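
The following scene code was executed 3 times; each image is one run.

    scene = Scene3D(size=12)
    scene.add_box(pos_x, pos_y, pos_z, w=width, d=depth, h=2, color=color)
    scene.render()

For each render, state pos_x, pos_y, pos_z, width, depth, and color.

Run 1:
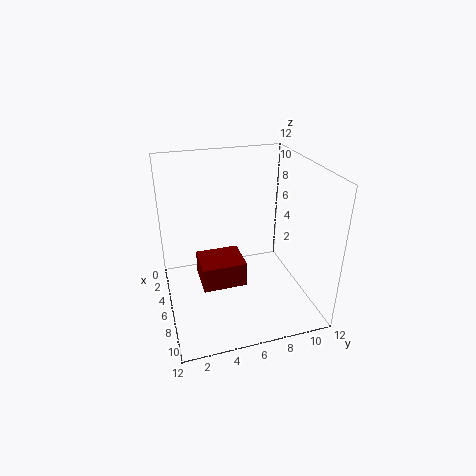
pos_x = 5.5
pos_y = 2.5
pos_z = 3
width = 3
depth = 3.5
color = 'maroon'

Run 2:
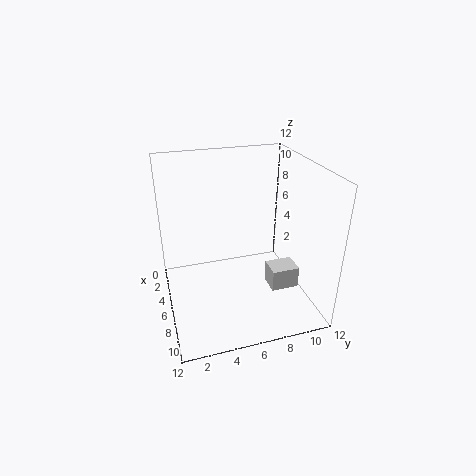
pos_x = 5
pos_y = 9
pos_z = 0.5
width = 2
depth = 2.5
color = 'lightgray'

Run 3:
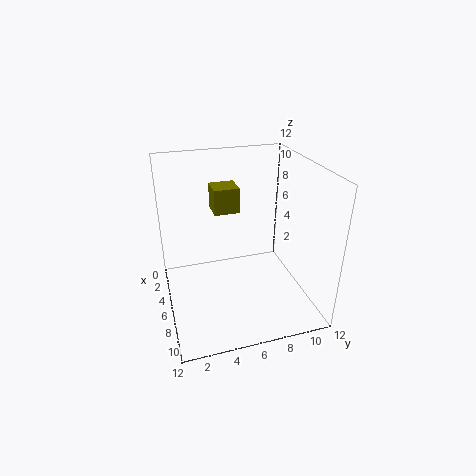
pos_x = 4.5
pos_y = 4
pos_z = 8.5
width = 2
depth = 2
color = 'olive'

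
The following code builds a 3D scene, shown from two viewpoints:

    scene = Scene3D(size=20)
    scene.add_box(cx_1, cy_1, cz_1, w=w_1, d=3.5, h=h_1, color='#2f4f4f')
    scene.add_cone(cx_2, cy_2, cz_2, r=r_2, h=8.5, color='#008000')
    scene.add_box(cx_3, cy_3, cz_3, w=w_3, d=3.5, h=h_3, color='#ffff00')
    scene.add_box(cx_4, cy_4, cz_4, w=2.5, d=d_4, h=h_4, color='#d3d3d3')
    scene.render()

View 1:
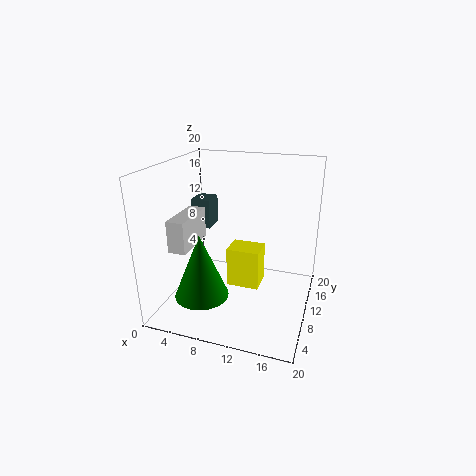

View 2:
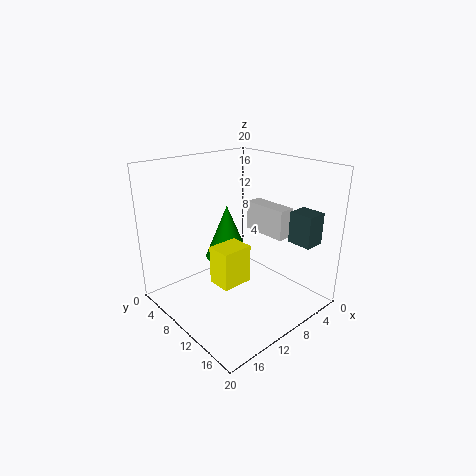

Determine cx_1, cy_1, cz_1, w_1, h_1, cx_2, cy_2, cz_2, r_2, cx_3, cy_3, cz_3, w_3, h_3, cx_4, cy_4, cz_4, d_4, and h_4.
cx_1 = 1; cy_1 = 14; cz_1 = 9; w_1 = 3; h_1 = 4.5; cx_2 = 7; cy_2 = 4; cz_2 = 4; r_2 = 3.5; cx_3 = 9; cy_3 = 8; cz_3 = 3.5; w_3 = 4.5; h_3 = 5.5; cx_4 = 1.5; cy_4 = 5.5; cz_4 = 8.5; d_4 = 7; h_4 = 4.5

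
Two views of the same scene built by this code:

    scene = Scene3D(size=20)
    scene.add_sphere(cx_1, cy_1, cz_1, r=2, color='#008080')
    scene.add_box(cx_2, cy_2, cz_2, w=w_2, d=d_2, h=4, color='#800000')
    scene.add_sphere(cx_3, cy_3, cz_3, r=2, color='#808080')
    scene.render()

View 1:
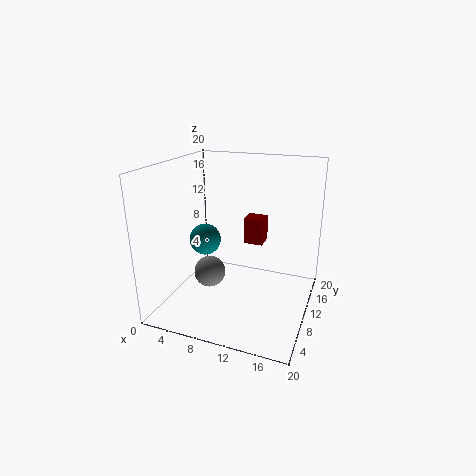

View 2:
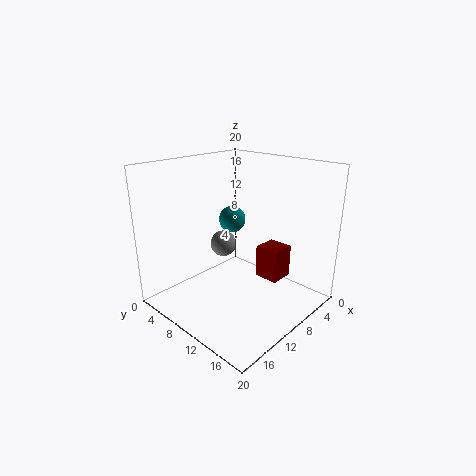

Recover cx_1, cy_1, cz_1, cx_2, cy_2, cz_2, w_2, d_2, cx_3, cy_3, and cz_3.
cx_1 = 7, cy_1 = 6, cz_1 = 11, cx_2 = 9, cy_2 = 15, cz_2 = 7, w_2 = 3, d_2 = 3, cx_3 = 8, cy_3 = 5, cz_3 = 7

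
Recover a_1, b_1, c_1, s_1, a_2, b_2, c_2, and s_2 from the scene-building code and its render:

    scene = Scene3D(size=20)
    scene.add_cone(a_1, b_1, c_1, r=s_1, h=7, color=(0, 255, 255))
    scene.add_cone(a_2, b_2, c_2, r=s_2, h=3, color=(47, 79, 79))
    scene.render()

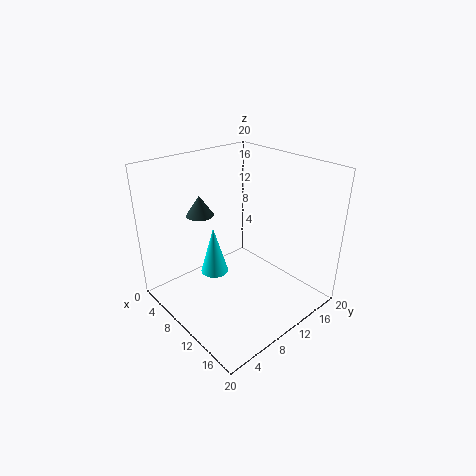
a_1 = 7, b_1 = 8, c_1 = 4, s_1 = 2, a_2 = 4, b_2 = 8, c_2 = 12, s_2 = 2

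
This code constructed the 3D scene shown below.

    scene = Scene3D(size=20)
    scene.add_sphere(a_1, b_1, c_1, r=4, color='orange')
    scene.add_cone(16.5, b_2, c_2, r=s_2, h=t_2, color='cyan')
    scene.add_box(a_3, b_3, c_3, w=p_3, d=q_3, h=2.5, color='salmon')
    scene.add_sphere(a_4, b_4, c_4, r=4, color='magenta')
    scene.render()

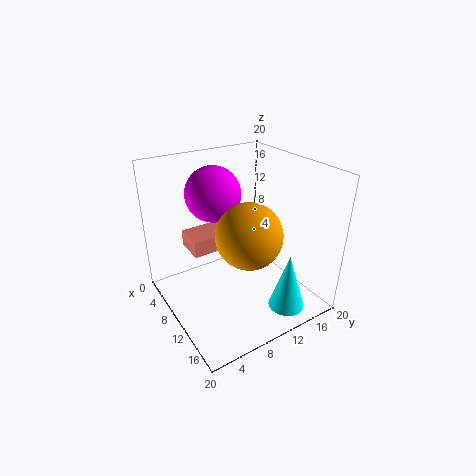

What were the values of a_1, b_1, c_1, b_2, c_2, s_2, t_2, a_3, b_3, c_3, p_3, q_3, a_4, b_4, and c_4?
a_1 = 15.5; b_1 = 8; c_1 = 13.5; b_2 = 14; c_2 = 1; s_2 = 2.5; t_2 = 8; a_3 = 2; b_3 = 5; c_3 = 6.5; p_3 = 4.5; q_3 = 6.5; a_4 = 5; b_4 = 9; c_4 = 15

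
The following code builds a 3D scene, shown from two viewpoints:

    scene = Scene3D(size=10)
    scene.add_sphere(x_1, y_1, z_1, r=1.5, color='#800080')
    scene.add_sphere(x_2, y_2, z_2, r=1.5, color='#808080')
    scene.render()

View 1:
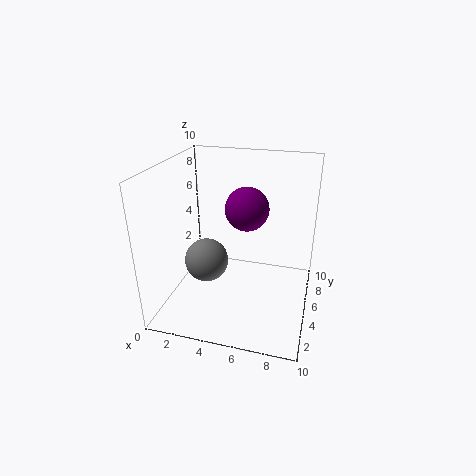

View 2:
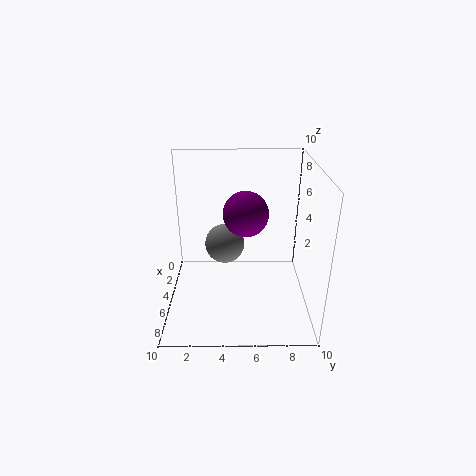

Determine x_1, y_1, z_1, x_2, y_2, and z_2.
x_1 = 5.5; y_1 = 5.5; z_1 = 7; x_2 = 3; y_2 = 4; z_2 = 3.5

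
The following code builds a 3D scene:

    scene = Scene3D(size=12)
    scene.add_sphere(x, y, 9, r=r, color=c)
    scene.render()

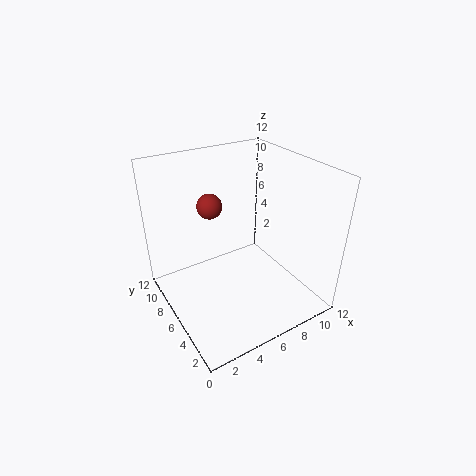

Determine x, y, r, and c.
x = 4, y = 7, r = 1, c = 'brown'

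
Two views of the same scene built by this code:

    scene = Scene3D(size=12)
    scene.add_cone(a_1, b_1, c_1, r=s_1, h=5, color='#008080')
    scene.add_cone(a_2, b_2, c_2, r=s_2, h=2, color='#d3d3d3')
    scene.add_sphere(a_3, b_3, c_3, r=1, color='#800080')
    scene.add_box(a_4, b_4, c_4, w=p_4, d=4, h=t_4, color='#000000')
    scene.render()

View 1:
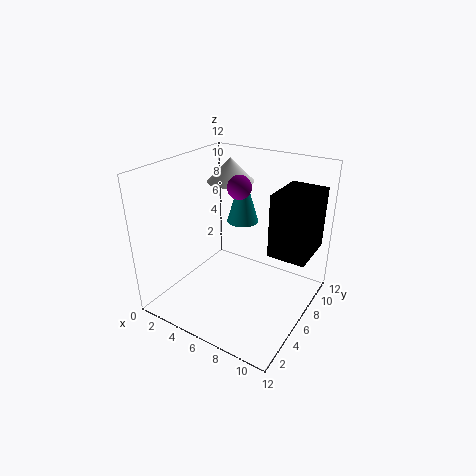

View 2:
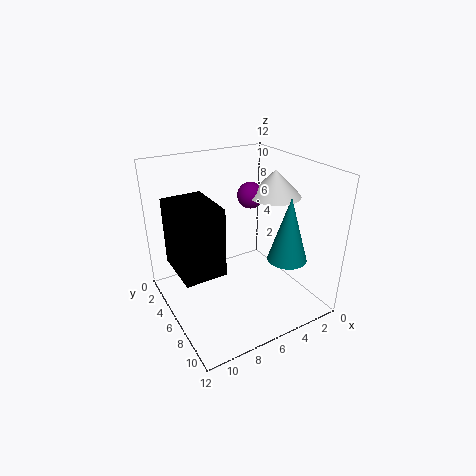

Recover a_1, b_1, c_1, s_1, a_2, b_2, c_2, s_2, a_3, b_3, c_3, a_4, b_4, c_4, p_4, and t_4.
a_1 = 4; b_1 = 10; c_1 = 5.5; s_1 = 1.5; a_2 = 4; b_2 = 8; c_2 = 10; s_2 = 2; a_3 = 5.5; b_3 = 7; c_3 = 10; a_4 = 9; b_4 = 5.5; c_4 = 5.5; p_4 = 3; t_4 = 5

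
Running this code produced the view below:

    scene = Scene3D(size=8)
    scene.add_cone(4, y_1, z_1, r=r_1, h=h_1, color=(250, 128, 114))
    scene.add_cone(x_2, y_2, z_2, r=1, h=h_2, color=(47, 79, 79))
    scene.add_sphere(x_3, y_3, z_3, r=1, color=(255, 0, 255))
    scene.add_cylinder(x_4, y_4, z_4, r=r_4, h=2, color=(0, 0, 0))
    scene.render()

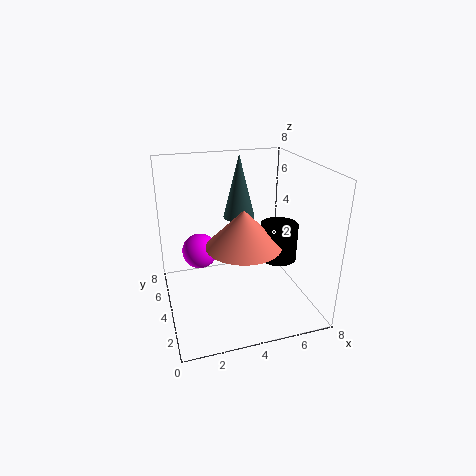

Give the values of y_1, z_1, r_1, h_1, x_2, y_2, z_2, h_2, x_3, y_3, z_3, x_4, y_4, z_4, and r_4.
y_1 = 3; z_1 = 4; r_1 = 2; h_1 = 2; x_2 = 5; y_2 = 7; z_2 = 4; h_2 = 4; x_3 = 2; y_3 = 5; z_3 = 3; x_4 = 6; y_4 = 3; z_4 = 3; r_4 = 1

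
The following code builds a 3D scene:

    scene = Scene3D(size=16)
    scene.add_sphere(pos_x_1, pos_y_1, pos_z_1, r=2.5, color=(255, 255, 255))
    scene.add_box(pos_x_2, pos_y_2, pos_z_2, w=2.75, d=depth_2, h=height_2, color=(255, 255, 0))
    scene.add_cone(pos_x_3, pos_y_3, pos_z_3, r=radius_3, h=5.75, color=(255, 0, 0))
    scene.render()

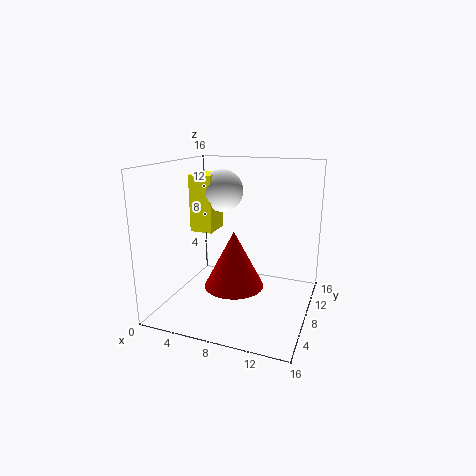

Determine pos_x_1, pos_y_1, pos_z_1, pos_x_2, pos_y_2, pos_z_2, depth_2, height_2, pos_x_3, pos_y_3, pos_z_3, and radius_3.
pos_x_1 = 4.75; pos_y_1 = 11.25; pos_z_1 = 12.5; pos_x_2 = 1.5; pos_y_2 = 9; pos_z_2 = 7.75; depth_2 = 3.5; height_2 = 6.75; pos_x_3 = 9; pos_y_3 = 4.25; pos_z_3 = 4.25; radius_3 = 3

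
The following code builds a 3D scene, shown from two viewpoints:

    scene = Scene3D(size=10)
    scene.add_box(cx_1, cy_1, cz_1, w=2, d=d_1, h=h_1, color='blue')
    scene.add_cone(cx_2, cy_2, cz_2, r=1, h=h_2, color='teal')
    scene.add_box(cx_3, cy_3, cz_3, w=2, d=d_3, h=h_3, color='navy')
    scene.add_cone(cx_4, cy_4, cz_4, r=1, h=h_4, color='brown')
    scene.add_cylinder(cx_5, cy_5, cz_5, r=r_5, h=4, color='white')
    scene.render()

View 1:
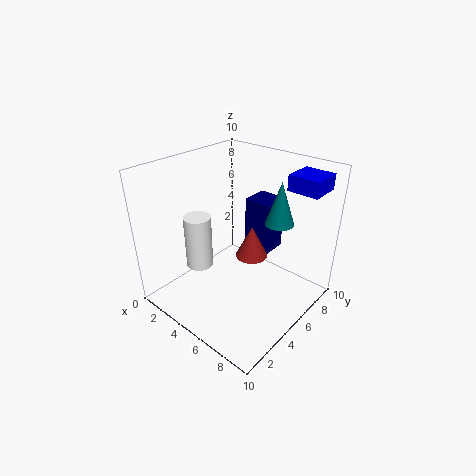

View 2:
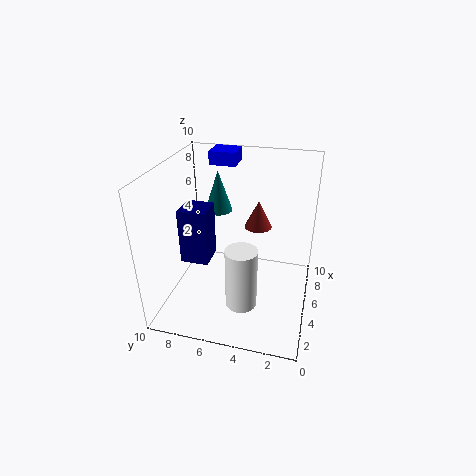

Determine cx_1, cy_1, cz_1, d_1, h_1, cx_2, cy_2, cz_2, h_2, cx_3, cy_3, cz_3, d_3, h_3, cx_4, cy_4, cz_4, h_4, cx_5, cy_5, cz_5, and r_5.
cx_1 = 8; cy_1 = 6; cz_1 = 9; d_1 = 2; h_1 = 1; cx_2 = 7; cy_2 = 7; cz_2 = 6; h_2 = 3; cx_3 = 4; cy_3 = 7; cz_3 = 3; d_3 = 2; h_3 = 4; cx_4 = 7; cy_4 = 4; cz_4 = 5; h_4 = 2; cx_5 = 2; cy_5 = 4; cz_5 = 2; r_5 = 1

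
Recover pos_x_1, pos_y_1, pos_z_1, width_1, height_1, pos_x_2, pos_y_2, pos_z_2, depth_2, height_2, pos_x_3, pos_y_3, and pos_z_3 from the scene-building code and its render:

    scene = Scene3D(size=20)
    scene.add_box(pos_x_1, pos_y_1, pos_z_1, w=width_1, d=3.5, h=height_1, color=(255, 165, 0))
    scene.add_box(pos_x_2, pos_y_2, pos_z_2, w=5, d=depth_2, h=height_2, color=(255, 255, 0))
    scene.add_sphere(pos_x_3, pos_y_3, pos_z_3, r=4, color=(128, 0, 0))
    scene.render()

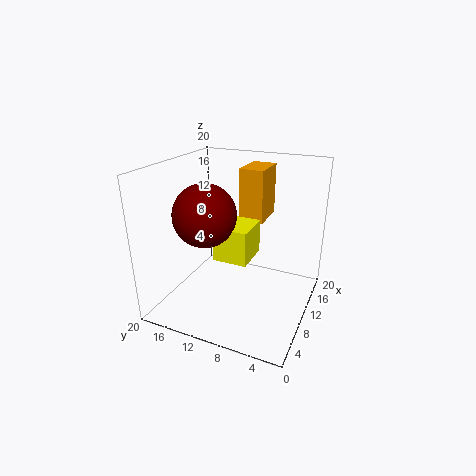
pos_x_1 = 12.5
pos_y_1 = 7.5
pos_z_1 = 11.5
width_1 = 5.5
height_1 = 7.5
pos_x_2 = 5.5
pos_y_2 = 7
pos_z_2 = 8.5
depth_2 = 4.5
height_2 = 4.5
pos_x_3 = 5.5
pos_y_3 = 12.5
pos_z_3 = 14.5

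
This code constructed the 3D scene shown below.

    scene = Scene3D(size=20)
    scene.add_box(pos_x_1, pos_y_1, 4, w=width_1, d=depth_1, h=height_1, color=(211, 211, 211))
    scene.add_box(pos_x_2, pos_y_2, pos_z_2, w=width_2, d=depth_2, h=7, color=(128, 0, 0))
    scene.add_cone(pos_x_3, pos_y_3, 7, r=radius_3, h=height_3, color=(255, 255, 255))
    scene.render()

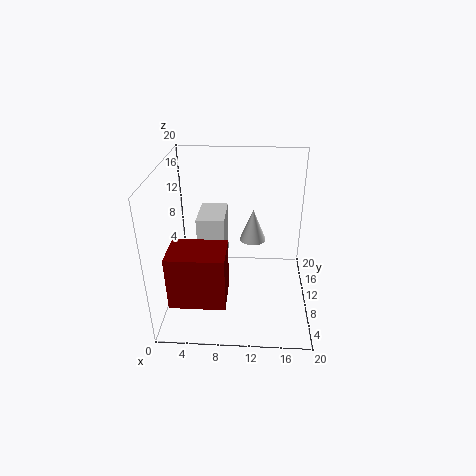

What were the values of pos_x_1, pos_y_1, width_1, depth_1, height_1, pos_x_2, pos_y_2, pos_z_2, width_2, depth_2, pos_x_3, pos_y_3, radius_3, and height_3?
pos_x_1 = 4; pos_y_1 = 11; width_1 = 4; depth_1 = 6; height_1 = 8; pos_x_2 = 2; pos_y_2 = 1; pos_z_2 = 5; width_2 = 7; depth_2 = 5; pos_x_3 = 12; pos_y_3 = 15; radius_3 = 2; height_3 = 5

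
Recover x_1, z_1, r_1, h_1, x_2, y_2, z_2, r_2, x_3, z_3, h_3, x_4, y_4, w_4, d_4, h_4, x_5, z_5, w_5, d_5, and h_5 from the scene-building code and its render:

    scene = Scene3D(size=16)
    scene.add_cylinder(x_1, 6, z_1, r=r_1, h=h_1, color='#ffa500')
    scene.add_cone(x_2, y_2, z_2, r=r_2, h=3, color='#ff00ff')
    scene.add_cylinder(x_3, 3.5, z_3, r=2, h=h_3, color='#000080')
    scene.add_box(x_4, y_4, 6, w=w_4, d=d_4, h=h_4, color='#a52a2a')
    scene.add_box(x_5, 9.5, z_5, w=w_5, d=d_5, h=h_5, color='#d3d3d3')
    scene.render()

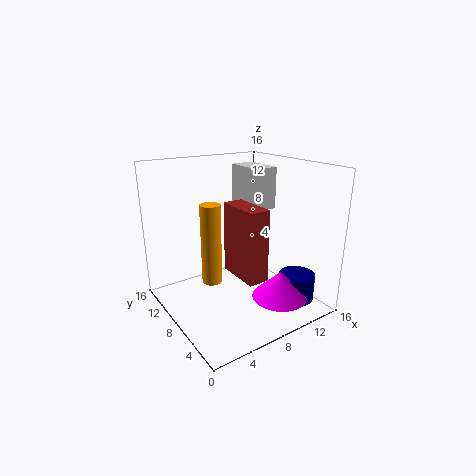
x_1 = 3.5, z_1 = 5, r_1 = 1, h_1 = 8, x_2 = 10.5, y_2 = 3.5, z_2 = 2, r_2 = 3, x_3 = 13, z_3 = 1, h_3 = 3, x_4 = 5, y_4 = 1.5, w_4 = 2, d_4 = 4.5, h_4 = 7, x_5 = 11.5, z_5 = 10, w_5 = 3, d_5 = 5, h_5 = 5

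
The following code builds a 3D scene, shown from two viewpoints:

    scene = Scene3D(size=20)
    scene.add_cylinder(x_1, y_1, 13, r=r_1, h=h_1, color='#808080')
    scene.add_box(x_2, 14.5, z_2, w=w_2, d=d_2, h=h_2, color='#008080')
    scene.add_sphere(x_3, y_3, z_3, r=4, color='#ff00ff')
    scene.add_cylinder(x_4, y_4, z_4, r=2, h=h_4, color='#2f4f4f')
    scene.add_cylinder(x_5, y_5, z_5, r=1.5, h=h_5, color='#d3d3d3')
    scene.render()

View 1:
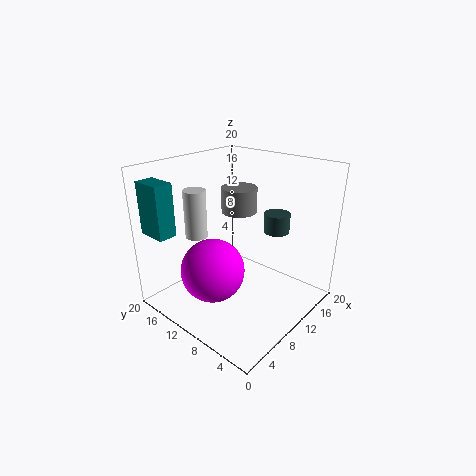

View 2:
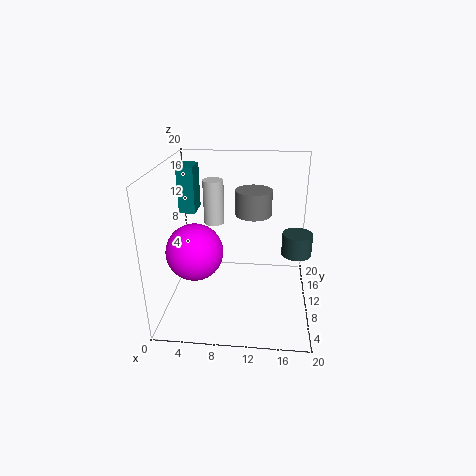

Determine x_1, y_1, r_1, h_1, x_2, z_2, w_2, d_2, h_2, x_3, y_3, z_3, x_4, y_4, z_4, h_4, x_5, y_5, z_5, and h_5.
x_1 = 12
y_1 = 11.5
r_1 = 2.5
h_1 = 3.5
x_2 = 0.5
z_2 = 11.5
w_2 = 2.5
d_2 = 4
h_2 = 7
x_3 = 4
y_3 = 9
z_3 = 8
x_4 = 18
y_4 = 9
z_4 = 8.5
h_4 = 3
x_5 = 6
y_5 = 14
z_5 = 10.5
h_5 = 6.5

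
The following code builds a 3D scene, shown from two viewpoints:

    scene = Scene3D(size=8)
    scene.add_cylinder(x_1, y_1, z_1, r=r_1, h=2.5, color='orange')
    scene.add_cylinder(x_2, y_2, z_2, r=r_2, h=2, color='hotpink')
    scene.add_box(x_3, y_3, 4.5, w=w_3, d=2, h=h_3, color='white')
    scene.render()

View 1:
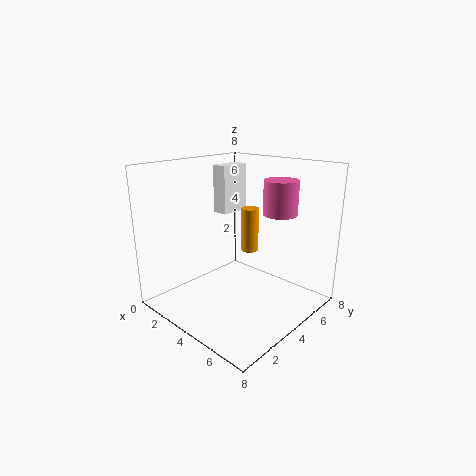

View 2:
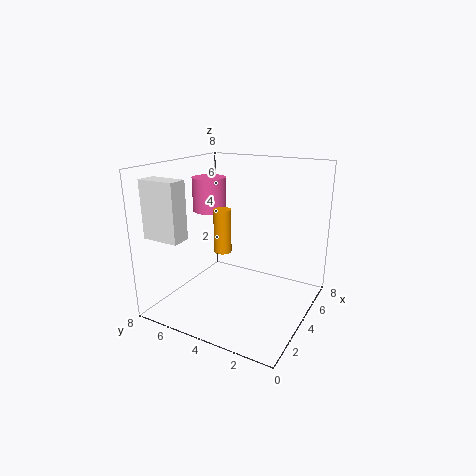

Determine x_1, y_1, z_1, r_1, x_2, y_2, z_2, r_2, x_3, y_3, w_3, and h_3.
x_1 = 4, y_1 = 5, z_1 = 3, r_1 = 0.5, x_2 = 5, y_2 = 6.5, z_2 = 5, r_2 = 1, x_3 = 0.5, y_3 = 5.5, w_3 = 1, h_3 = 3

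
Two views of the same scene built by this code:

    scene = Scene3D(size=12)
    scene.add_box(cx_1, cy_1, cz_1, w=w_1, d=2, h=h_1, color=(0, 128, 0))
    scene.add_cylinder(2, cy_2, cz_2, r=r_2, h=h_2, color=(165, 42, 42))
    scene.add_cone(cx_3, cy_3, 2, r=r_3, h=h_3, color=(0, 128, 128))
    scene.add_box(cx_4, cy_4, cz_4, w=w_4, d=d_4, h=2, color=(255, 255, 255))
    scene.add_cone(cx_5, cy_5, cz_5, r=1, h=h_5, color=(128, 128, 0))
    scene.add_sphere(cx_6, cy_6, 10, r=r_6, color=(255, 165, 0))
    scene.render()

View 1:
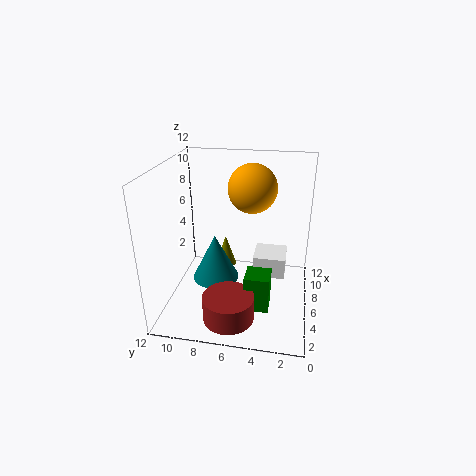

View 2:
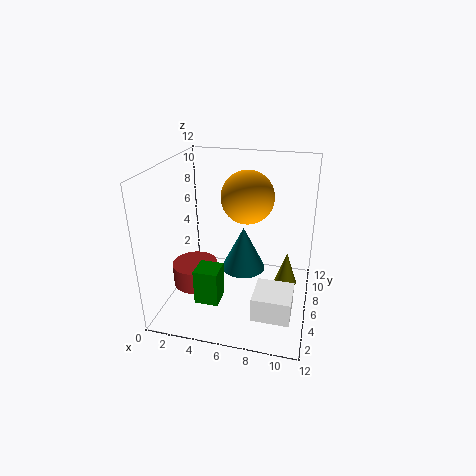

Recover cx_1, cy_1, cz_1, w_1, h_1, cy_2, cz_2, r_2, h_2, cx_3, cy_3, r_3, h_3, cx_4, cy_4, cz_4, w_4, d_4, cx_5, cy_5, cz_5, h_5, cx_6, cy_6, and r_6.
cx_1 = 3; cy_1 = 3; cz_1 = 1; w_1 = 2; h_1 = 3; cy_2 = 6; cz_2 = 1; r_2 = 2; h_2 = 2; cx_3 = 6; cy_3 = 8; r_3 = 2; h_3 = 4; cx_4 = 8; cy_4 = 2; cz_4 = 1; w_4 = 3; d_4 = 3; cx_5 = 10; cy_5 = 8; cz_5 = 1; h_5 = 3; cx_6 = 7; cy_6 = 5; r_6 = 2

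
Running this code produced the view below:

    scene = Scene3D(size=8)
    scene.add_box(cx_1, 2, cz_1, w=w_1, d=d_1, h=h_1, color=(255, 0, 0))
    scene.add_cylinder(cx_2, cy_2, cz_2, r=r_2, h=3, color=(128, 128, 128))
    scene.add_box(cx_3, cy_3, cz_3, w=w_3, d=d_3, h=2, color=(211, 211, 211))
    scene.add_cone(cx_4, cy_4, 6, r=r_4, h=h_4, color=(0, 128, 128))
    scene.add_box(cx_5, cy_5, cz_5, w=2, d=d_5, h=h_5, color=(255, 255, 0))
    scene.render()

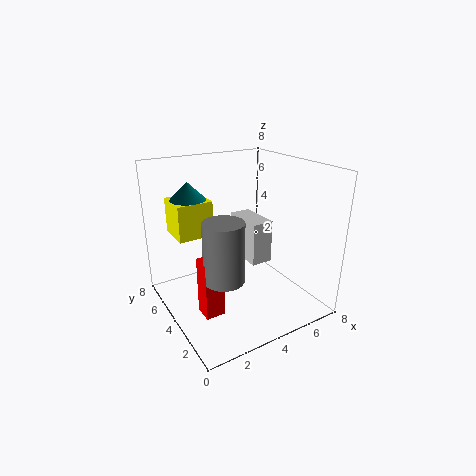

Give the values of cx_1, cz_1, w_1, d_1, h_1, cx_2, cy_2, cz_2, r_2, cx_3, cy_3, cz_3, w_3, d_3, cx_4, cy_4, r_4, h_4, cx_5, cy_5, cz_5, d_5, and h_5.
cx_1 = 1
cz_1 = 1
w_1 = 1
d_1 = 1
h_1 = 3
cx_2 = 2
cy_2 = 2
cz_2 = 3
r_2 = 1
cx_3 = 3
cy_3 = 1
cz_3 = 4
w_3 = 1
d_3 = 2
cx_4 = 2
cy_4 = 6
r_4 = 1
h_4 = 1
cx_5 = 1
cy_5 = 5
cz_5 = 4
d_5 = 2
h_5 = 2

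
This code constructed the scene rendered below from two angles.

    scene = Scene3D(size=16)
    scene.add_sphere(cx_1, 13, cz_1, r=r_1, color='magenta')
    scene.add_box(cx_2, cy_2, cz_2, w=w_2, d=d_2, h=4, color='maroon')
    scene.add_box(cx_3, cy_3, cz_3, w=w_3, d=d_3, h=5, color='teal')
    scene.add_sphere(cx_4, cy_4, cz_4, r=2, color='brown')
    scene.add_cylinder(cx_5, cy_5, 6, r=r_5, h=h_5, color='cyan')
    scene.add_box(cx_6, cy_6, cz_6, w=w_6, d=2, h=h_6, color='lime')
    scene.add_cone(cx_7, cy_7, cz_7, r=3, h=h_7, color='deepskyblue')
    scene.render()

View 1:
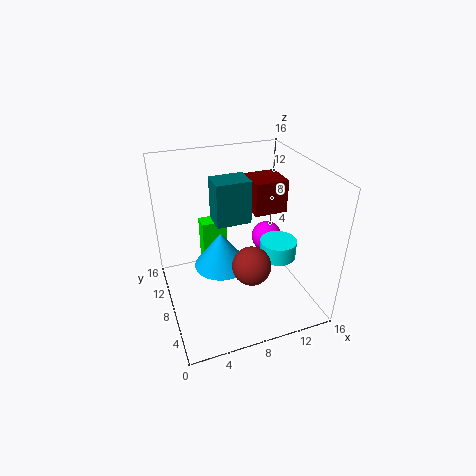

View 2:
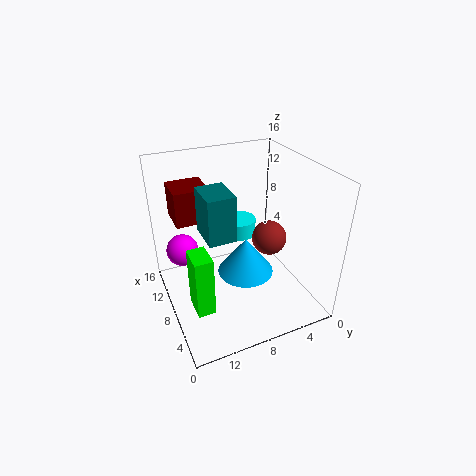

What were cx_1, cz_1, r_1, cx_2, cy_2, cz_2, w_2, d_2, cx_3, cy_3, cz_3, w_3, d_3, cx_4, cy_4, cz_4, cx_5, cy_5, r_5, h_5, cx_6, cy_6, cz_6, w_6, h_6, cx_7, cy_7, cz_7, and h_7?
cx_1 = 14, cz_1 = 4, r_1 = 2, cx_2 = 11, cy_2 = 10, cz_2 = 9, w_2 = 4, d_2 = 4, cx_3 = 6, cy_3 = 9, cz_3 = 9, w_3 = 4, d_3 = 3, cx_4 = 8, cy_4 = 4, cz_4 = 7, cx_5 = 12, cy_5 = 6, r_5 = 2, h_5 = 2, cx_6 = 5, cy_6 = 12, cz_6 = 1, w_6 = 3, h_6 = 7, cx_7 = 6, cy_7 = 8, cz_7 = 5, h_7 = 4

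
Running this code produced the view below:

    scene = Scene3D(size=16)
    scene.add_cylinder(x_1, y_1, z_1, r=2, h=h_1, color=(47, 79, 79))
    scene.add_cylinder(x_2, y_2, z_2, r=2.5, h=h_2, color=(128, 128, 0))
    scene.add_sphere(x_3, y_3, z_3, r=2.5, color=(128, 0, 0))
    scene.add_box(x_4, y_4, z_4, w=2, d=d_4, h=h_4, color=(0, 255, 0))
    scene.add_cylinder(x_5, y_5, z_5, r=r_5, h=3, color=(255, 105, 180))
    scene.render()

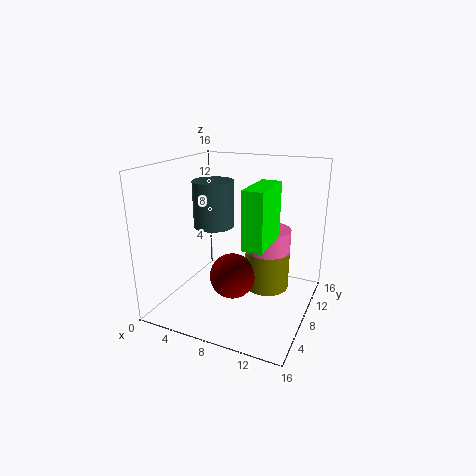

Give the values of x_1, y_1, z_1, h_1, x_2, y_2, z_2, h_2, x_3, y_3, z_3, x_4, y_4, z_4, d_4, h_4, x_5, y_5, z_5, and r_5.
x_1 = 7
y_1 = 4.5
z_1 = 10.5
h_1 = 4.5
x_2 = 11
y_2 = 9.5
z_2 = 2
h_2 = 4.5
x_3 = 8
y_3 = 6.5
z_3 = 4
x_4 = 11
y_4 = 2
z_4 = 9.5
d_4 = 5
h_4 = 5.5
x_5 = 11
y_5 = 9.5
z_5 = 6
r_5 = 2.5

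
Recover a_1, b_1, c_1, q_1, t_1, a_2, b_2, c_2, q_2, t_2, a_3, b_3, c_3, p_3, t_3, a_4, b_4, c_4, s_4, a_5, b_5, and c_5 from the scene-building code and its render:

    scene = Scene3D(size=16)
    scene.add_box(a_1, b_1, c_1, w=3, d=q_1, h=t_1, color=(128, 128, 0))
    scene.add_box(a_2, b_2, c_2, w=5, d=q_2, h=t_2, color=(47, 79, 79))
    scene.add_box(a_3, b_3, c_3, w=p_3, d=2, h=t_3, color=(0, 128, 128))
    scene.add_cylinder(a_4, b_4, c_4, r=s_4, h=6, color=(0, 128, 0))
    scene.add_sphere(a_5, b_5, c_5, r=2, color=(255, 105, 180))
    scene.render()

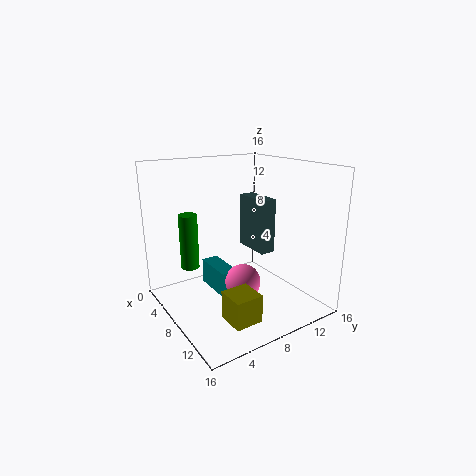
a_1 = 11
b_1 = 4
c_1 = 1
q_1 = 3
t_1 = 3
a_2 = 1
b_2 = 13
c_2 = 4
q_2 = 2
t_2 = 7
a_3 = 3
b_3 = 6
c_3 = 1
p_3 = 5
t_3 = 3
a_4 = 6
b_4 = 3
c_4 = 5
s_4 = 1
a_5 = 9
b_5 = 8
c_5 = 3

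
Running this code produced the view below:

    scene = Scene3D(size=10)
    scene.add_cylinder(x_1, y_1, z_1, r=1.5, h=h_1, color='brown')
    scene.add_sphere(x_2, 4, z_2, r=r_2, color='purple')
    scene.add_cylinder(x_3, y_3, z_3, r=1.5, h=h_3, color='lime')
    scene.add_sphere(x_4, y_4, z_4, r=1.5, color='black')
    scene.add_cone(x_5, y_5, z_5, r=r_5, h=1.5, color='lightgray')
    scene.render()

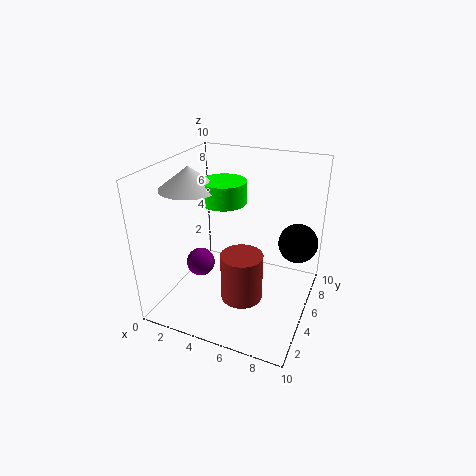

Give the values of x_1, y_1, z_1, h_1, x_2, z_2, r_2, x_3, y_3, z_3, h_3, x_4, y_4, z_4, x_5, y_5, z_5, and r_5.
x_1 = 5.5
y_1 = 4.5
z_1 = 0.5
h_1 = 3.5
x_2 = 2.5
z_2 = 3
r_2 = 1
x_3 = 4
y_3 = 5
z_3 = 7.5
h_3 = 1.5
x_4 = 8.5
y_4 = 8.5
z_4 = 3.5
x_5 = 2
y_5 = 4
z_5 = 8.5
r_5 = 2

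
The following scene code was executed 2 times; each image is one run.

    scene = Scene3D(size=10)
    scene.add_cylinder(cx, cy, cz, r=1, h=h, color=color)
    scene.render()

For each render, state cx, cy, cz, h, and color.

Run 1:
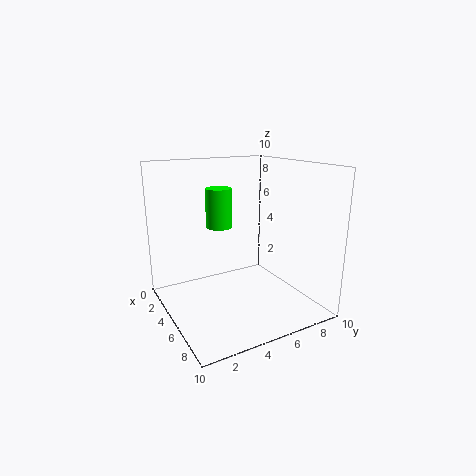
cx = 2
cy = 5
cz = 5
h = 3
color = 'lime'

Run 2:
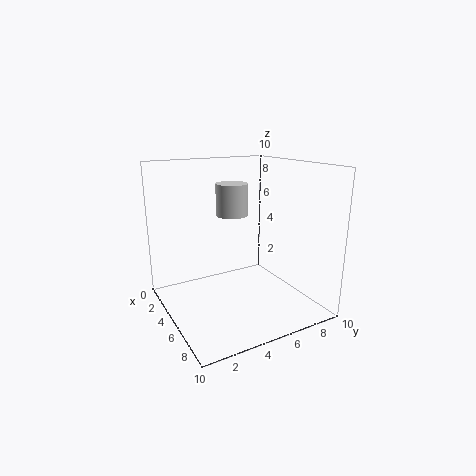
cx = 6
cy = 4
cz = 7
h = 2
color = 'lightgray'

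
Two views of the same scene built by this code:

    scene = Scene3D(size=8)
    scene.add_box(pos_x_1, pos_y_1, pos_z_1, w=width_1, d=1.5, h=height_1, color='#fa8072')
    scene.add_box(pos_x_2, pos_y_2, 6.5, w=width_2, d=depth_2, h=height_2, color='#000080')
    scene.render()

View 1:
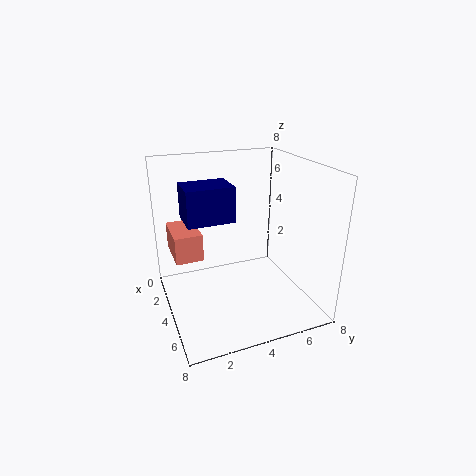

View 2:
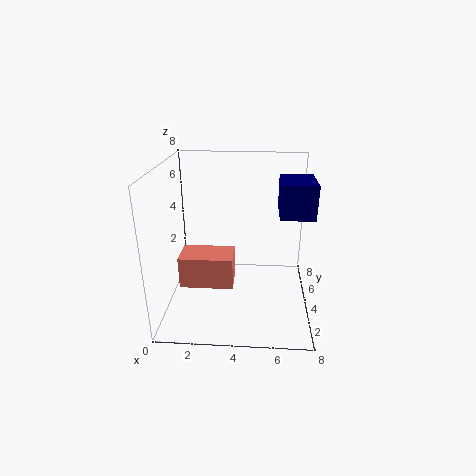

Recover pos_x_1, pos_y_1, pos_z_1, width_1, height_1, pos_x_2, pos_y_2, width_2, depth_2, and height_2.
pos_x_1 = 1.5; pos_y_1 = 0.5; pos_z_1 = 3; width_1 = 2.5; height_1 = 1.5; pos_x_2 = 6; pos_y_2 = 0.5; width_2 = 1.5; depth_2 = 2; height_2 = 1.5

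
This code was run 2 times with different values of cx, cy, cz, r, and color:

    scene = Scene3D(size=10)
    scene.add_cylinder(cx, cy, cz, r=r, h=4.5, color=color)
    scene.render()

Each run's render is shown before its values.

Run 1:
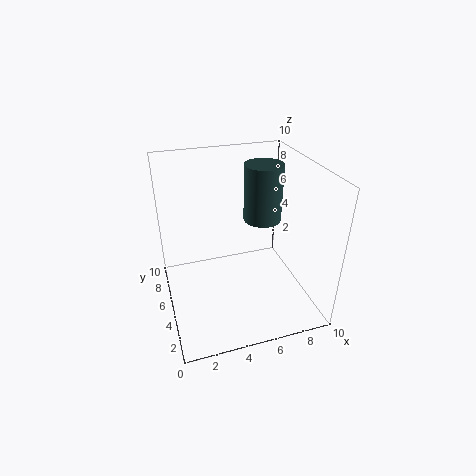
cx = 8
cy = 8
cz = 4.5
r = 1.5
color = 'darkslategray'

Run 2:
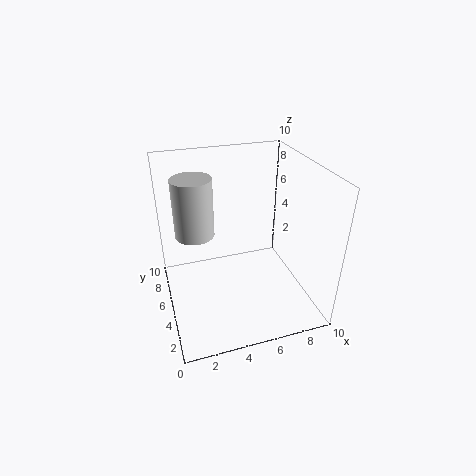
cx = 2.5
cy = 8
cz = 4
r = 1.5
color = 'lightgray'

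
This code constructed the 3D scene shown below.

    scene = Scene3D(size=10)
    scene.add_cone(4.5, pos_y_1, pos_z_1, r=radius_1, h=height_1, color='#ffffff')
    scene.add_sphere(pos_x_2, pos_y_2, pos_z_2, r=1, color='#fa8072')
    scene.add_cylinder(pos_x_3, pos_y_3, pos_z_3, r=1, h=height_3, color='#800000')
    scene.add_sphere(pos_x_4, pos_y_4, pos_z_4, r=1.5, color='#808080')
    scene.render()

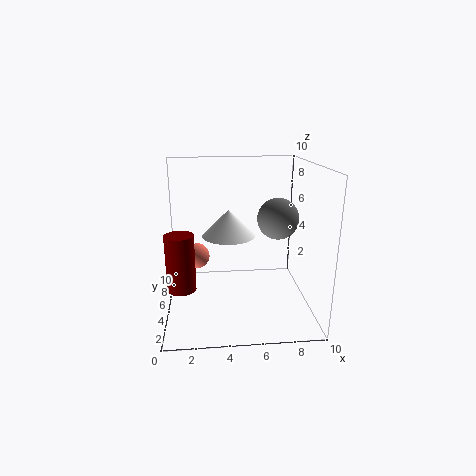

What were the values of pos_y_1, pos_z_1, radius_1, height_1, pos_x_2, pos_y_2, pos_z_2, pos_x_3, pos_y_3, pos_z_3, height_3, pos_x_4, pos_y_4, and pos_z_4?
pos_y_1 = 7
pos_z_1 = 4.5
radius_1 = 2
height_1 = 2
pos_x_2 = 2
pos_y_2 = 8
pos_z_2 = 2.5
pos_x_3 = 1
pos_y_3 = 4.5
pos_z_3 = 1.5
height_3 = 4
pos_x_4 = 8
pos_y_4 = 6
pos_z_4 = 6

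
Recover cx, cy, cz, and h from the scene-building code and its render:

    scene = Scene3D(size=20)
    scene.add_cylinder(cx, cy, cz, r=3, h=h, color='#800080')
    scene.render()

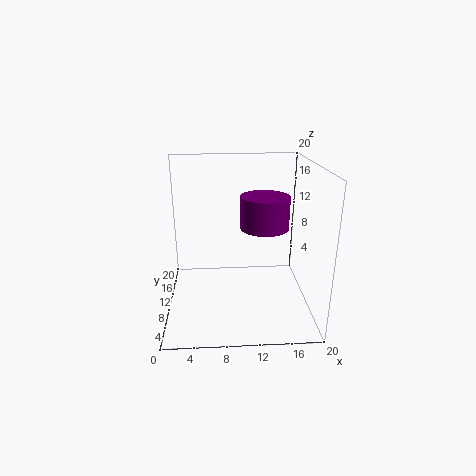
cx = 13, cy = 6, cz = 13, h = 4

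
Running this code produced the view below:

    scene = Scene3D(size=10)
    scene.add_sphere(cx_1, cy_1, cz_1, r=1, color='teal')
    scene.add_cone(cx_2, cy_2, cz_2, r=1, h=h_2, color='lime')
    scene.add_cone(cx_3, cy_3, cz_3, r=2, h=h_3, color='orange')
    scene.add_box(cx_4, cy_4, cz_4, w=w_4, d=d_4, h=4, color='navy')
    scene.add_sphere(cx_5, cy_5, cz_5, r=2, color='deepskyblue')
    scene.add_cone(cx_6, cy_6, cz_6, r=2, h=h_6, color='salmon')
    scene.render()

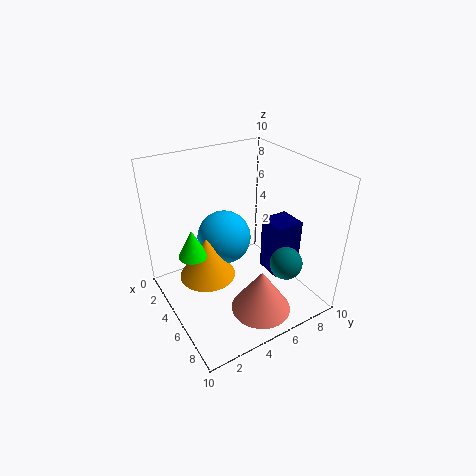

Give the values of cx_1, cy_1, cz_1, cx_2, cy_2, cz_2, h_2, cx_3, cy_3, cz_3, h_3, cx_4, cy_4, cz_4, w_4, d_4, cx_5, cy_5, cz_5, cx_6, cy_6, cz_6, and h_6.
cx_1 = 9
cy_1 = 6
cz_1 = 5
cx_2 = 4
cy_2 = 2
cz_2 = 4
h_2 = 2
cx_3 = 4
cy_3 = 3
cz_3 = 2
h_3 = 3
cx_4 = 5
cy_4 = 7
cz_4 = 2
w_4 = 2
d_4 = 2
cx_5 = 3
cy_5 = 5
cz_5 = 4
cx_6 = 8
cy_6 = 5
cz_6 = 1
h_6 = 3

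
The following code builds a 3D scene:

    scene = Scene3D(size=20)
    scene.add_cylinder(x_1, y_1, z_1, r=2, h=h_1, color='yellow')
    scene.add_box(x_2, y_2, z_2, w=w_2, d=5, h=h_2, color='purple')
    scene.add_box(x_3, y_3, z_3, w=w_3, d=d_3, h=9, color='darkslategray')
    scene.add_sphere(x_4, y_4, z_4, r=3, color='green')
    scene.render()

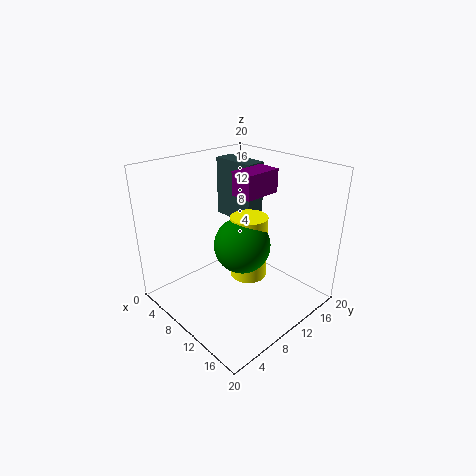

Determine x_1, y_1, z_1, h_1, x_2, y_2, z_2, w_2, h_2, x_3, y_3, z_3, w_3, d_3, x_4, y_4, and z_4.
x_1 = 17
y_1 = 5
z_1 = 10
h_1 = 7
x_2 = 11
y_2 = 8
z_2 = 17
w_2 = 3
h_2 = 3
x_3 = 1
y_3 = 14
z_3 = 10
w_3 = 7
d_3 = 3
x_4 = 17
y_4 = 4
z_4 = 14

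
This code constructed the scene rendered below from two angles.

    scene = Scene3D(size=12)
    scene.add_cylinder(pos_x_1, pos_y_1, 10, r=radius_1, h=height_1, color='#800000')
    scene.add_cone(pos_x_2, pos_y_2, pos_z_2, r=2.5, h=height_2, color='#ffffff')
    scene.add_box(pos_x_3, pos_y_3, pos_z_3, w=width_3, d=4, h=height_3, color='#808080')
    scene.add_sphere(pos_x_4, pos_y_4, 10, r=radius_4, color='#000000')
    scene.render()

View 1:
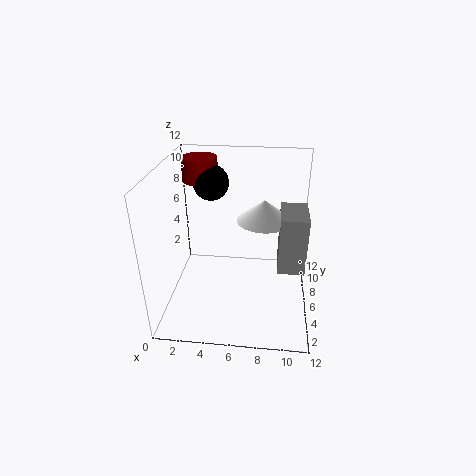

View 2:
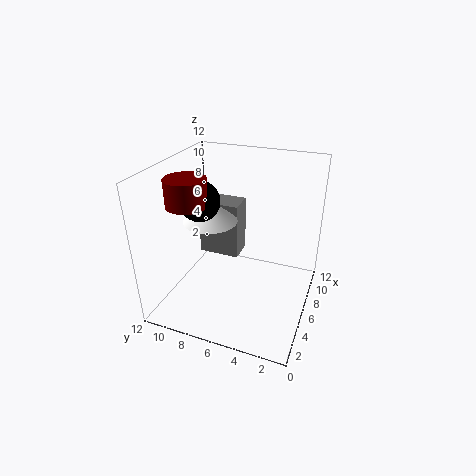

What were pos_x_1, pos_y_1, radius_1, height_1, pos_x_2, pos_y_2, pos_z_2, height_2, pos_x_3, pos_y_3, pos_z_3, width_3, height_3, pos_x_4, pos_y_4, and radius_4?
pos_x_1 = 2.5; pos_y_1 = 8.5; radius_1 = 1.5; height_1 = 2; pos_x_2 = 8; pos_y_2 = 9.5; pos_z_2 = 6; height_2 = 2; pos_x_3 = 9.5; pos_y_3 = 7.5; pos_z_3 = 1.5; width_3 = 2.5; height_3 = 5.5; pos_x_4 = 3.5; pos_y_4 = 8; radius_4 = 1.5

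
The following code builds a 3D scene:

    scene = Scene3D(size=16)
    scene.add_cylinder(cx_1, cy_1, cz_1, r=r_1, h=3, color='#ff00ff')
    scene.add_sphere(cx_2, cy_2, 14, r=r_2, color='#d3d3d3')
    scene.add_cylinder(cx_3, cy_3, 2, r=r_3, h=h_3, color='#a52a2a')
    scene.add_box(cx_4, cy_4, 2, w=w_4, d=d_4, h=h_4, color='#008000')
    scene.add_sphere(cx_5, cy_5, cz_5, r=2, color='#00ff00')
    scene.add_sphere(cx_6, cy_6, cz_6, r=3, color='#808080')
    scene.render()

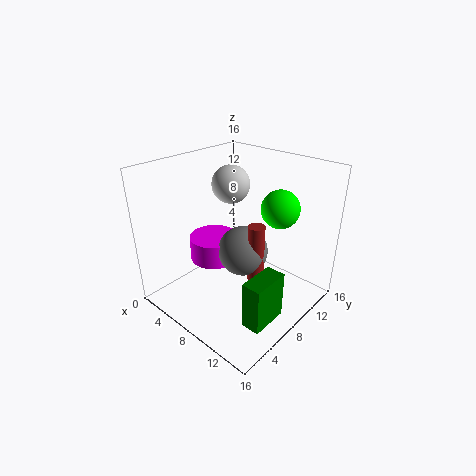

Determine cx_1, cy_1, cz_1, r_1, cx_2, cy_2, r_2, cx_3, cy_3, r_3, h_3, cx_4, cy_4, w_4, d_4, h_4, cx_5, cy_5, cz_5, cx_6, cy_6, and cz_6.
cx_1 = 3
cy_1 = 9
cz_1 = 3
r_1 = 3
cx_2 = 7
cy_2 = 8
r_2 = 2
cx_3 = 9
cy_3 = 10
r_3 = 1
h_3 = 7
cx_4 = 13
cy_4 = 3
w_4 = 2
d_4 = 4
h_4 = 5
cx_5 = 12
cy_5 = 10
cz_5 = 12
cx_6 = 7
cy_6 = 10
cz_6 = 5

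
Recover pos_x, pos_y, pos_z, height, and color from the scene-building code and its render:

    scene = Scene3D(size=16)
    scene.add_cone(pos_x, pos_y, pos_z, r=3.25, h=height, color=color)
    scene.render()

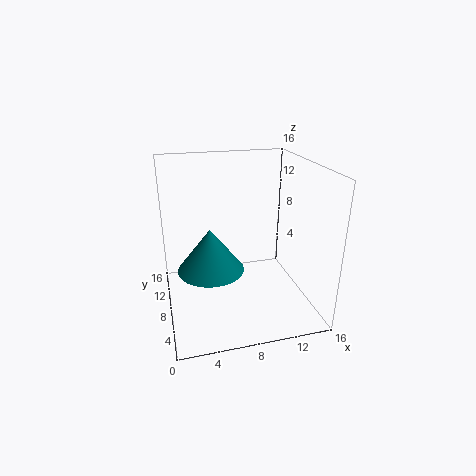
pos_x = 4.25
pos_y = 4.25
pos_z = 6.75
height = 4.25
color = 'teal'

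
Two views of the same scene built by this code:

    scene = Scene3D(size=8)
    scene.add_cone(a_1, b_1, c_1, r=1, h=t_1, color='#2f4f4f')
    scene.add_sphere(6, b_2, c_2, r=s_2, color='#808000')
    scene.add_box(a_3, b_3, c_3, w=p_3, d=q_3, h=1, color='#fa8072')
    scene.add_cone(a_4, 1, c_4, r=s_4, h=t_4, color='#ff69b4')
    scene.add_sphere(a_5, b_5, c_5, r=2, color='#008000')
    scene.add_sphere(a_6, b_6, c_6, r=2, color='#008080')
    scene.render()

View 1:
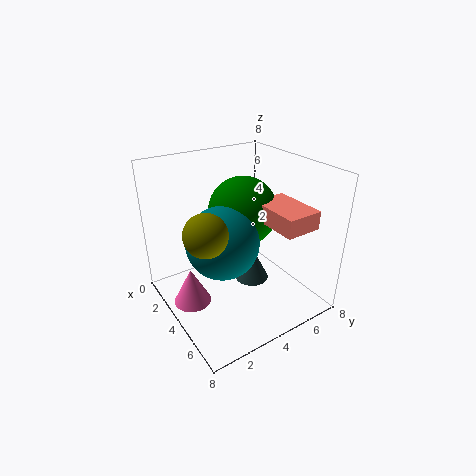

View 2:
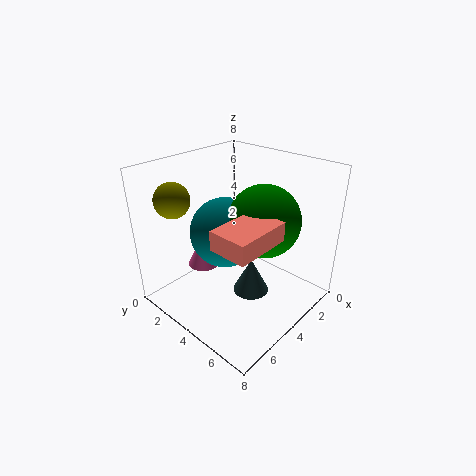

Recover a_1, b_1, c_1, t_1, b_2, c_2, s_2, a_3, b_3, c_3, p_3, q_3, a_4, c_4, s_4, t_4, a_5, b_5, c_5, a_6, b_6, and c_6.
a_1 = 4
b_1 = 5
c_1 = 1
t_1 = 2
b_2 = 1
c_2 = 6
s_2 = 1
a_3 = 4
b_3 = 5
c_3 = 5
p_3 = 3
q_3 = 2
a_4 = 4
c_4 = 1
s_4 = 1
t_4 = 2
a_5 = 3
b_5 = 5
c_5 = 5
a_6 = 4
b_6 = 3
c_6 = 4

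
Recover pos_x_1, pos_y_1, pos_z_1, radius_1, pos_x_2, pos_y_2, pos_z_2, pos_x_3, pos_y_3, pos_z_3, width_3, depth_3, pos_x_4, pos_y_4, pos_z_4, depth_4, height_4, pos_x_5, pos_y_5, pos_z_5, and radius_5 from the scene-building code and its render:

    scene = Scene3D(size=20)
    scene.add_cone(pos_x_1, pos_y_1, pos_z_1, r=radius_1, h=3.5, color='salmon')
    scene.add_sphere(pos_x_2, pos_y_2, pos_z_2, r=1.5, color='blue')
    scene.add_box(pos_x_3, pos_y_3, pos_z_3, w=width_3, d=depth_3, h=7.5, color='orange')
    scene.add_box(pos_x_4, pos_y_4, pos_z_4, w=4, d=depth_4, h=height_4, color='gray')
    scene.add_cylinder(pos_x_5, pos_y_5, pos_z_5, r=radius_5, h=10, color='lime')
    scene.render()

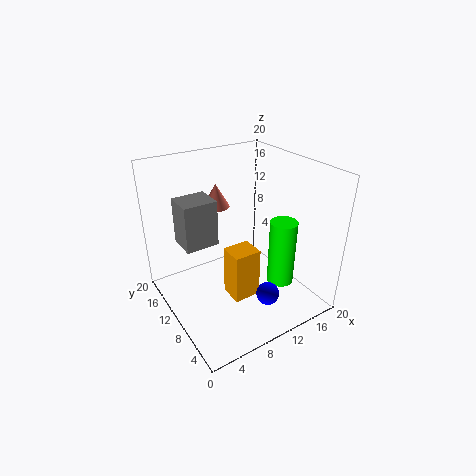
pos_x_1 = 10; pos_y_1 = 16; pos_z_1 = 12.5; radius_1 = 2; pos_x_2 = 10.5; pos_y_2 = 3.5; pos_z_2 = 4.5; pos_x_3 = 8.5; pos_y_3 = 8; pos_z_3 = 0.5; width_3 = 4; depth_3 = 3.5; pos_x_4 = 1; pos_y_4 = 6.5; pos_z_4 = 12.5; depth_4 = 3.5; height_4 = 5.5; pos_x_5 = 16.5; pos_y_5 = 8; pos_z_5 = 1.5; radius_5 = 2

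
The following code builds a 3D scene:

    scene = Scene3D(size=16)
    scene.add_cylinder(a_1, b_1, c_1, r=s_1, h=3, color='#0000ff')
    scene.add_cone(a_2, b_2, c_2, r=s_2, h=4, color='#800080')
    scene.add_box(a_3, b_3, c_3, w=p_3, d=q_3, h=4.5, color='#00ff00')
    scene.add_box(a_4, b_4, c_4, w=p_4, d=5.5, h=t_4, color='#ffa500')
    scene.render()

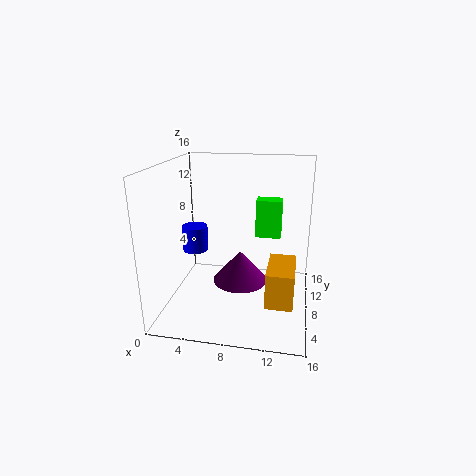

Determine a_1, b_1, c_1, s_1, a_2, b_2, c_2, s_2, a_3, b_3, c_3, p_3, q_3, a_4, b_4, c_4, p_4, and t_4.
a_1 = 2.5; b_1 = 9.5; c_1 = 5.5; s_1 = 1.5; a_2 = 7.5; b_2 = 12; c_2 = 0.5; s_2 = 3.5; a_3 = 9.5; b_3 = 11; c_3 = 7; p_3 = 3; q_3 = 2; a_4 = 11.5; b_4 = 4.5; c_4 = 1.5; p_4 = 3; t_4 = 4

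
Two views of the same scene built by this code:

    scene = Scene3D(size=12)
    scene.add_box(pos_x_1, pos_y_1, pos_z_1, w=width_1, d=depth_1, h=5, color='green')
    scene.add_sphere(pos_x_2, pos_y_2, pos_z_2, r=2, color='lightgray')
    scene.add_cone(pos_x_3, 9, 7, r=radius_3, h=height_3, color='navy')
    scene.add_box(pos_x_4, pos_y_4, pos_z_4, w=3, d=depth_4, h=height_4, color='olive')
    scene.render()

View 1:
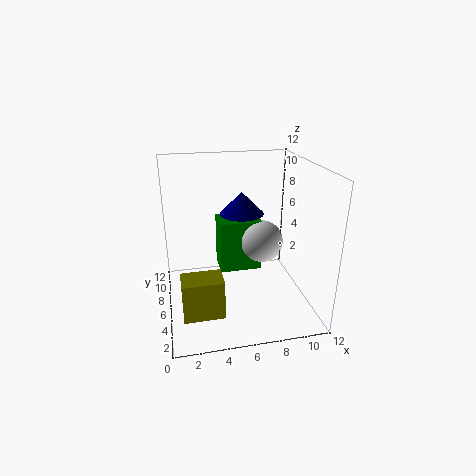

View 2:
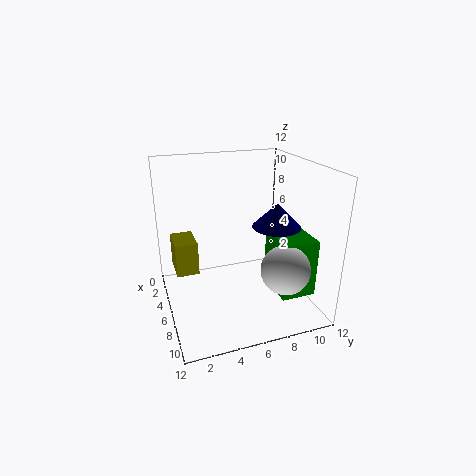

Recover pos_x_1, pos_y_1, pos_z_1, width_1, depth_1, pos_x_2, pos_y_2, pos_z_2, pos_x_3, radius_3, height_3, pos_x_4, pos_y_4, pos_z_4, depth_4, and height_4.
pos_x_1 = 5
pos_y_1 = 9
pos_z_1 = 1
width_1 = 4
depth_1 = 3
pos_x_2 = 9
pos_y_2 = 9
pos_z_2 = 4
pos_x_3 = 7
radius_3 = 2
height_3 = 2
pos_x_4 = 1
pos_y_4 = 1
pos_z_4 = 2
depth_4 = 2
height_4 = 3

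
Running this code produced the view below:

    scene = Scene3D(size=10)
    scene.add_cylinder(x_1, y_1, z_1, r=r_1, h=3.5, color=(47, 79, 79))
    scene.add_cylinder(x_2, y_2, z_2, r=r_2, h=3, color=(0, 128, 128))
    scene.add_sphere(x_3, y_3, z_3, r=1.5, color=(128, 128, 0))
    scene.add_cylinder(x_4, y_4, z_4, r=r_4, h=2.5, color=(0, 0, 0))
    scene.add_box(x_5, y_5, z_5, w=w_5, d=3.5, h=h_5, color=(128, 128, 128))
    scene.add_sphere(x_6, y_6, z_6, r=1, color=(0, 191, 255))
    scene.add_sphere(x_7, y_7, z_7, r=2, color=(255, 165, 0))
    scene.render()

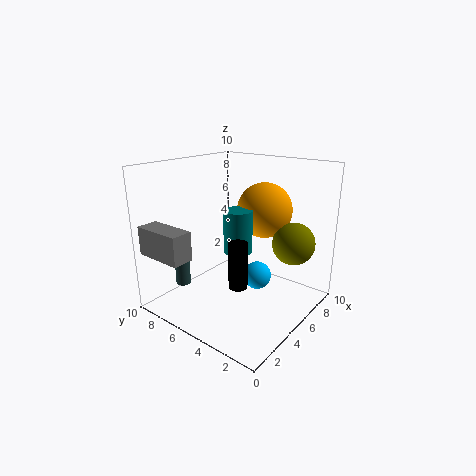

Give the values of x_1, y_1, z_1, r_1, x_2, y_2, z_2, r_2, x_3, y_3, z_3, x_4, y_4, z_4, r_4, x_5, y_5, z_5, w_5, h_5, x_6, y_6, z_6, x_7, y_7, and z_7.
x_1 = 2, y_1 = 7.5, z_1 = 2, r_1 = 0.5, x_2 = 5, y_2 = 5, z_2 = 4, r_2 = 1, x_3 = 7.5, y_3 = 2, z_3 = 4.5, x_4 = 0.5, y_4 = 1.5, z_4 = 4.5, r_4 = 0.5, x_5 = 0.5, y_5 = 6.5, z_5 = 4, w_5 = 1.5, h_5 = 2, x_6 = 6, y_6 = 4, z_6 = 2, x_7 = 7.5, y_7 = 4.5, z_7 = 6.5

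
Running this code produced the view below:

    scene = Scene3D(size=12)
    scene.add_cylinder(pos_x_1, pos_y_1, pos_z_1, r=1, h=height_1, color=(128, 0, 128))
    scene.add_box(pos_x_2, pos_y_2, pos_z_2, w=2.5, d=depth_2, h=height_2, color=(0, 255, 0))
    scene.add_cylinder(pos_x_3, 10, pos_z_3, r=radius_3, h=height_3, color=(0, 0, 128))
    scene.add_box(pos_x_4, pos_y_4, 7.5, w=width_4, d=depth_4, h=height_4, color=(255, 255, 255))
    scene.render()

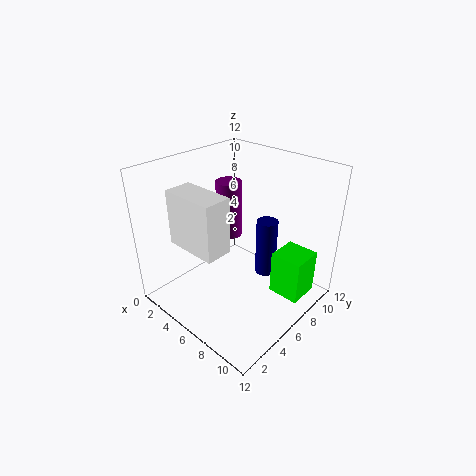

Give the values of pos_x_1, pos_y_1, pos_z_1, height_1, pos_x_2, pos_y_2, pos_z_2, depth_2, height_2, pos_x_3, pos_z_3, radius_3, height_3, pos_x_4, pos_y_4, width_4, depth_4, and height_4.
pos_x_1 = 5.5
pos_y_1 = 5.5
pos_z_1 = 6.5
height_1 = 4.5
pos_x_2 = 9.5
pos_y_2 = 6
pos_z_2 = 2.5
depth_2 = 2.5
height_2 = 3.5
pos_x_3 = 6
pos_z_3 = 0.5
radius_3 = 1
height_3 = 5.5
pos_x_4 = 4.5
pos_y_4 = 0.5
width_4 = 4
depth_4 = 2
height_4 = 4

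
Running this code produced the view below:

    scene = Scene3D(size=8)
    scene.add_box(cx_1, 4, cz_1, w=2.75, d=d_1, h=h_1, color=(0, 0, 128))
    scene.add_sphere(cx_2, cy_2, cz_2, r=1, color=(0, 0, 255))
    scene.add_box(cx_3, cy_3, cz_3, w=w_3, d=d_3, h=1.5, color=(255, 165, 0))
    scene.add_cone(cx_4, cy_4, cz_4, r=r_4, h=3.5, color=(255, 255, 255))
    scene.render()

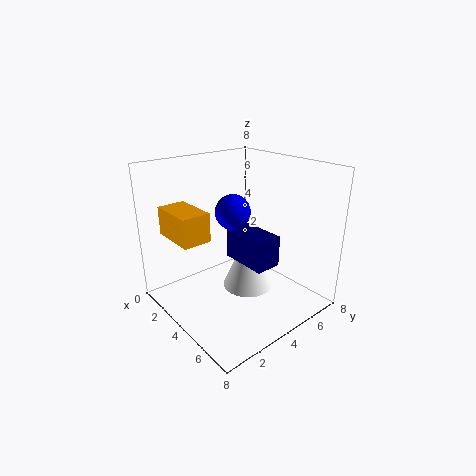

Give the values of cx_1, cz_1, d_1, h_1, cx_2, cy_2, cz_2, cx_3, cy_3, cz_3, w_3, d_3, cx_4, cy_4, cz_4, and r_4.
cx_1 = 3
cz_1 = 2.5
d_1 = 1.5
h_1 = 1.75
cx_2 = 3.25
cy_2 = 4.25
cz_2 = 5.25
cx_3 = 1.75
cy_3 = 0.5
cz_3 = 4.5
w_3 = 2.5
d_3 = 1.5
cx_4 = 3.75
cy_4 = 5
cz_4 = 0.5
r_4 = 1.5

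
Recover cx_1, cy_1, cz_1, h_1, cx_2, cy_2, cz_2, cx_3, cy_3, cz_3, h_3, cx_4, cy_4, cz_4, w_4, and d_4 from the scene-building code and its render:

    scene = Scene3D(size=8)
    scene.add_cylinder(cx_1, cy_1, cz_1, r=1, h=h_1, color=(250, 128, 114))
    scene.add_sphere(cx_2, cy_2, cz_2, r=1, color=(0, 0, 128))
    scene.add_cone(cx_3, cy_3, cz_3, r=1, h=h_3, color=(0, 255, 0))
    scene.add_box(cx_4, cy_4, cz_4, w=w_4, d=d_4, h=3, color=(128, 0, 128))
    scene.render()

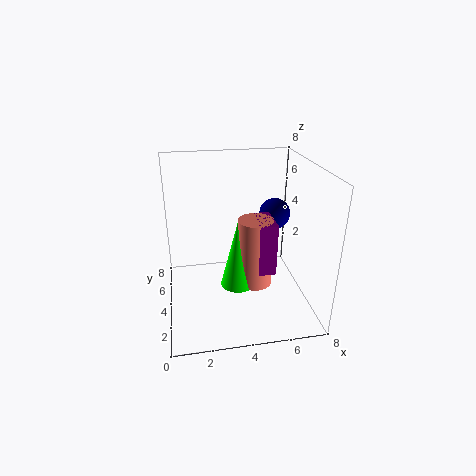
cx_1 = 5; cy_1 = 4; cz_1 = 1; h_1 = 4; cx_2 = 7; cy_2 = 7; cz_2 = 4; cx_3 = 4; cy_3 = 4; cz_3 = 1; h_3 = 4; cx_4 = 5; cy_4 = 3; cz_4 = 2; w_4 = 1; d_4 = 2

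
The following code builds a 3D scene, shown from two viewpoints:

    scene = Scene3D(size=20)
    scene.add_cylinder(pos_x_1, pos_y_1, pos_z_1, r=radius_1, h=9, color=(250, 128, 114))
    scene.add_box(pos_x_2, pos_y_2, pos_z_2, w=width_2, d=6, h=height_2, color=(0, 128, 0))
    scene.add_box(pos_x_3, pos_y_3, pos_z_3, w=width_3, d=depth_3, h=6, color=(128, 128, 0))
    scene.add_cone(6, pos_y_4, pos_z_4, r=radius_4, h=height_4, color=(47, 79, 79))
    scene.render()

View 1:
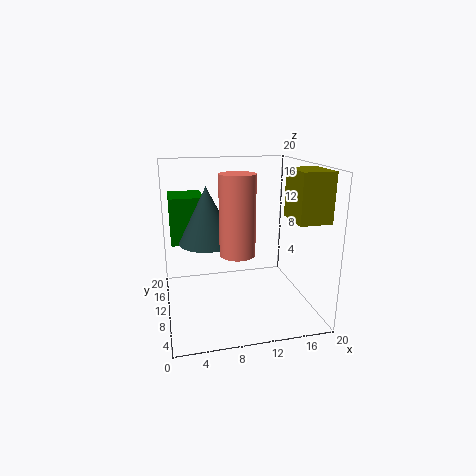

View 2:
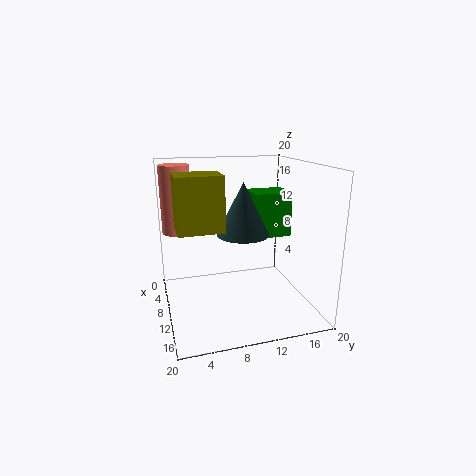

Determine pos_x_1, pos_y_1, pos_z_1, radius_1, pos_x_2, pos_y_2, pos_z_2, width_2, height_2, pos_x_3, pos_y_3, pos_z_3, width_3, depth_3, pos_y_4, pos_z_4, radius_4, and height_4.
pos_x_1 = 8
pos_y_1 = 2
pos_z_1 = 11
radius_1 = 2
pos_x_2 = 1
pos_y_2 = 14
pos_z_2 = 8
width_2 = 5
height_2 = 7
pos_x_3 = 15
pos_y_3 = 1
pos_z_3 = 14
width_3 = 4
depth_3 = 5
pos_y_4 = 12
pos_z_4 = 9
radius_4 = 4
height_4 = 8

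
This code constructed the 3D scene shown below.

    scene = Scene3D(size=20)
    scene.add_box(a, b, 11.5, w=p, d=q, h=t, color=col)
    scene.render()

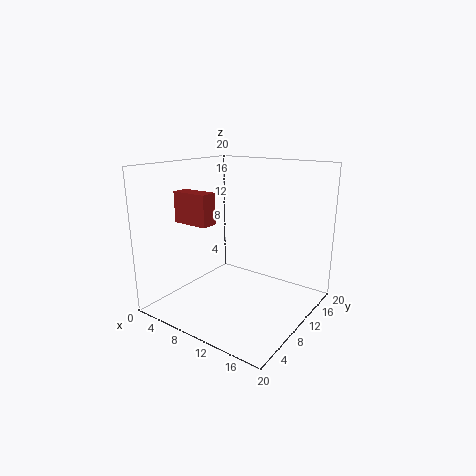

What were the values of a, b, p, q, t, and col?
a = 1, b = 7, p = 5.5, q = 2.5, t = 4.5, col = 'brown'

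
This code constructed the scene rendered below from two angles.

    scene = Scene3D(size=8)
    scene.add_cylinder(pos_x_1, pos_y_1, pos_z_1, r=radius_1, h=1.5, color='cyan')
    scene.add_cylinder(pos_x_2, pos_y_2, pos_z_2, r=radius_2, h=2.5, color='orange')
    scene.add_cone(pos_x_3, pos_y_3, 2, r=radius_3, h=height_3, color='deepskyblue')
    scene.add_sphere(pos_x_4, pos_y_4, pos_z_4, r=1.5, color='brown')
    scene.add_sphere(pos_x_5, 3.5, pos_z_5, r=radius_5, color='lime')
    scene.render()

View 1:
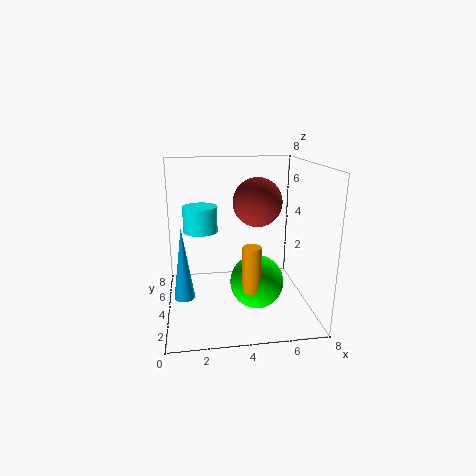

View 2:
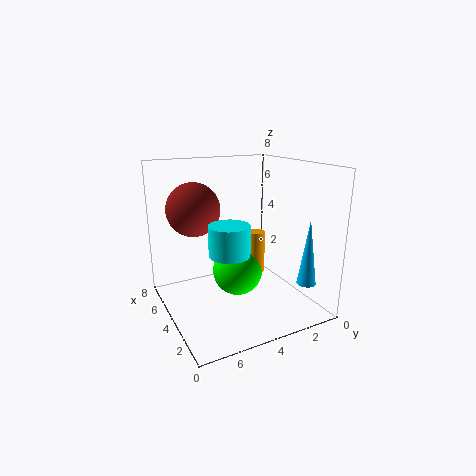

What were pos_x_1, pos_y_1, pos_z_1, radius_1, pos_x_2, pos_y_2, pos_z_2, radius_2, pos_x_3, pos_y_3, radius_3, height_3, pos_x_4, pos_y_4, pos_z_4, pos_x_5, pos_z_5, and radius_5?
pos_x_1 = 2
pos_y_1 = 5.5
pos_z_1 = 4
radius_1 = 1
pos_x_2 = 4.5
pos_y_2 = 2.5
pos_z_2 = 1.5
radius_2 = 0.5
pos_x_3 = 1
pos_y_3 = 1.5
radius_3 = 0.5
height_3 = 3.5
pos_x_4 = 5.5
pos_y_4 = 6
pos_z_4 = 5.5
pos_x_5 = 5
pos_z_5 = 1.5
radius_5 = 1.5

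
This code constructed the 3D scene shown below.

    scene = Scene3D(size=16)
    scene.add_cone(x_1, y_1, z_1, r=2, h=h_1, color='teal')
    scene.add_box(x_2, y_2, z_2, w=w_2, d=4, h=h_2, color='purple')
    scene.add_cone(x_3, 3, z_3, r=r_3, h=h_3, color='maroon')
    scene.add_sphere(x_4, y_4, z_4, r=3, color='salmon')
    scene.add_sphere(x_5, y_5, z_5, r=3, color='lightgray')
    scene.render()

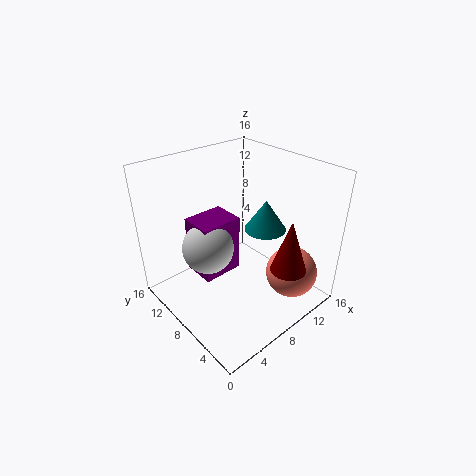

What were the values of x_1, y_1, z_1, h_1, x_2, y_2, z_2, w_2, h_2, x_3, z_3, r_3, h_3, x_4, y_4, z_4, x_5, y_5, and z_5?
x_1 = 8
y_1 = 4
z_1 = 11
h_1 = 3
x_2 = 5
y_2 = 10
z_2 = 2
w_2 = 5
h_2 = 7
x_3 = 11
z_3 = 5
r_3 = 2
h_3 = 6
x_4 = 13
y_4 = 4
z_4 = 3
x_5 = 6
y_5 = 11
z_5 = 6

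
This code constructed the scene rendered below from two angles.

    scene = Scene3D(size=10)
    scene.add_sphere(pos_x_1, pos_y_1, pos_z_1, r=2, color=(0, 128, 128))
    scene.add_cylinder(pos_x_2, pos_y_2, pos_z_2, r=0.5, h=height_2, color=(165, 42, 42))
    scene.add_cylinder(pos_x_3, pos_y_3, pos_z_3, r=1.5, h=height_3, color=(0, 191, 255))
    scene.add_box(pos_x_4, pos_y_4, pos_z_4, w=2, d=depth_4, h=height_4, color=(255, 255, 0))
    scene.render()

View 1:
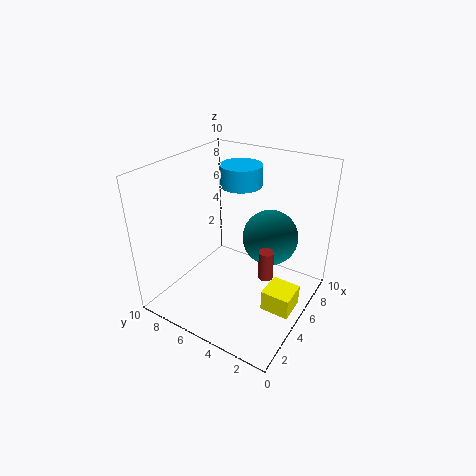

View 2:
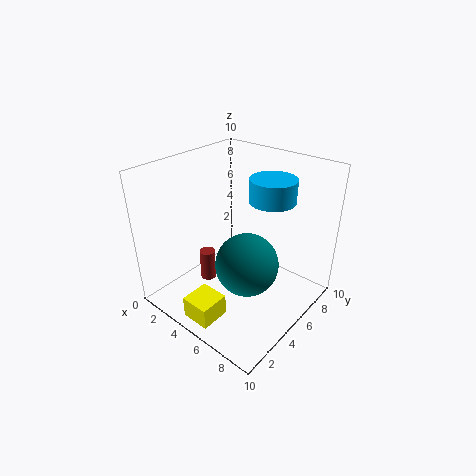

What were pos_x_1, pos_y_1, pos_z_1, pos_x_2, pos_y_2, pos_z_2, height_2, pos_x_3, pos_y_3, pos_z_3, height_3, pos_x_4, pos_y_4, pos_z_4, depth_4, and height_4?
pos_x_1 = 7; pos_y_1 = 3.5; pos_z_1 = 4.5; pos_x_2 = 4.5; pos_y_2 = 2.5; pos_z_2 = 3; height_2 = 2; pos_x_3 = 7; pos_y_3 = 6; pos_z_3 = 8; height_3 = 1.5; pos_x_4 = 4; pos_y_4 = 0.5; pos_z_4 = 0.5; depth_4 = 2; height_4 = 1.5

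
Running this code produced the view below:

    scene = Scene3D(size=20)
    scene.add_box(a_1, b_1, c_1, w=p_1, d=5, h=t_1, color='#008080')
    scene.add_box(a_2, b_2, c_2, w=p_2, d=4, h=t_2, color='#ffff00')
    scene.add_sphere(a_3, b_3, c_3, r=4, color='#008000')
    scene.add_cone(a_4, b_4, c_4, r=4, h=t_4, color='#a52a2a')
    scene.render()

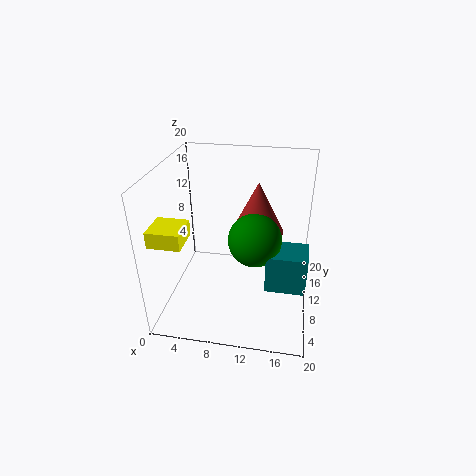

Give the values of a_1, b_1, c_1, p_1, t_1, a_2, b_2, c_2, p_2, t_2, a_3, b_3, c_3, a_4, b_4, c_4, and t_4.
a_1 = 14, b_1 = 10, c_1 = 1, p_1 = 6, t_1 = 6, a_2 = 1, b_2 = 1, c_2 = 13, p_2 = 4, t_2 = 2, a_3 = 12, b_3 = 13, c_3 = 8, a_4 = 12, b_4 = 16, c_4 = 8, t_4 = 8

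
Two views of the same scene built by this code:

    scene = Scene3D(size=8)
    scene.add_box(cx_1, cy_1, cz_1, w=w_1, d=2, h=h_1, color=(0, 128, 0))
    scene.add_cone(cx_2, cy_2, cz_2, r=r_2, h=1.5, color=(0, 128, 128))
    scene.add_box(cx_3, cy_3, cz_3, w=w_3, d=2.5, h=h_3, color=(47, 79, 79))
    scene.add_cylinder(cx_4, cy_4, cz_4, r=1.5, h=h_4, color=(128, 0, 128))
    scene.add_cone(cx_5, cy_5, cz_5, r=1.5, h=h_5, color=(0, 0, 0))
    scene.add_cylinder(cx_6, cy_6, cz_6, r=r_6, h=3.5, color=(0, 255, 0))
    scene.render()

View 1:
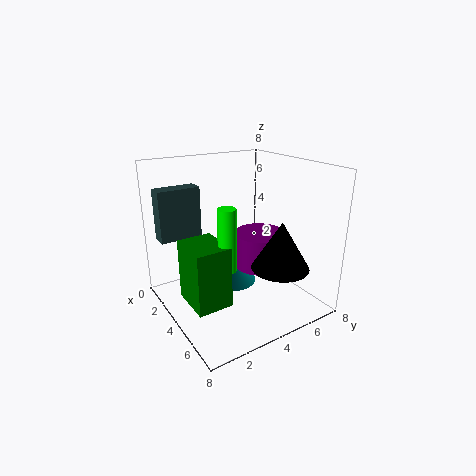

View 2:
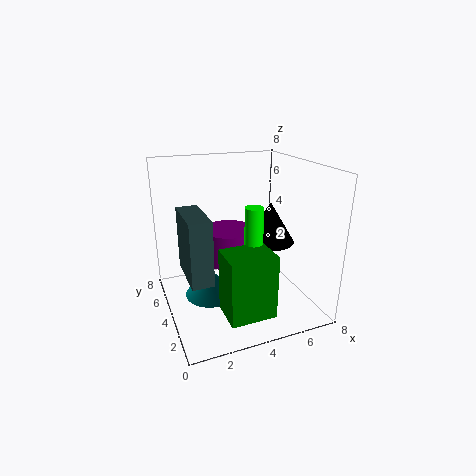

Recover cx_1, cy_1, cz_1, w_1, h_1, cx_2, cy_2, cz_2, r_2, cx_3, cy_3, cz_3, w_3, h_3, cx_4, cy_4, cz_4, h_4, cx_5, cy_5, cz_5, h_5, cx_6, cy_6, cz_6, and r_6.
cx_1 = 2.5, cy_1 = 1, cz_1 = 0.5, w_1 = 2.5, h_1 = 3.5, cx_2 = 2.5, cy_2 = 4.5, cz_2 = 0.5, r_2 = 1.5, cx_3 = 0.5, cy_3 = 0.5, cz_3 = 3.5, w_3 = 1, h_3 = 3, cx_4 = 4, cy_4 = 5.5, cz_4 = 2, h_4 = 2, cx_5 = 6.5, cy_5 = 5, cz_5 = 3, h_5 = 2.5, cx_6 = 4.5, cy_6 = 3, cz_6 = 2.5, r_6 = 0.5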